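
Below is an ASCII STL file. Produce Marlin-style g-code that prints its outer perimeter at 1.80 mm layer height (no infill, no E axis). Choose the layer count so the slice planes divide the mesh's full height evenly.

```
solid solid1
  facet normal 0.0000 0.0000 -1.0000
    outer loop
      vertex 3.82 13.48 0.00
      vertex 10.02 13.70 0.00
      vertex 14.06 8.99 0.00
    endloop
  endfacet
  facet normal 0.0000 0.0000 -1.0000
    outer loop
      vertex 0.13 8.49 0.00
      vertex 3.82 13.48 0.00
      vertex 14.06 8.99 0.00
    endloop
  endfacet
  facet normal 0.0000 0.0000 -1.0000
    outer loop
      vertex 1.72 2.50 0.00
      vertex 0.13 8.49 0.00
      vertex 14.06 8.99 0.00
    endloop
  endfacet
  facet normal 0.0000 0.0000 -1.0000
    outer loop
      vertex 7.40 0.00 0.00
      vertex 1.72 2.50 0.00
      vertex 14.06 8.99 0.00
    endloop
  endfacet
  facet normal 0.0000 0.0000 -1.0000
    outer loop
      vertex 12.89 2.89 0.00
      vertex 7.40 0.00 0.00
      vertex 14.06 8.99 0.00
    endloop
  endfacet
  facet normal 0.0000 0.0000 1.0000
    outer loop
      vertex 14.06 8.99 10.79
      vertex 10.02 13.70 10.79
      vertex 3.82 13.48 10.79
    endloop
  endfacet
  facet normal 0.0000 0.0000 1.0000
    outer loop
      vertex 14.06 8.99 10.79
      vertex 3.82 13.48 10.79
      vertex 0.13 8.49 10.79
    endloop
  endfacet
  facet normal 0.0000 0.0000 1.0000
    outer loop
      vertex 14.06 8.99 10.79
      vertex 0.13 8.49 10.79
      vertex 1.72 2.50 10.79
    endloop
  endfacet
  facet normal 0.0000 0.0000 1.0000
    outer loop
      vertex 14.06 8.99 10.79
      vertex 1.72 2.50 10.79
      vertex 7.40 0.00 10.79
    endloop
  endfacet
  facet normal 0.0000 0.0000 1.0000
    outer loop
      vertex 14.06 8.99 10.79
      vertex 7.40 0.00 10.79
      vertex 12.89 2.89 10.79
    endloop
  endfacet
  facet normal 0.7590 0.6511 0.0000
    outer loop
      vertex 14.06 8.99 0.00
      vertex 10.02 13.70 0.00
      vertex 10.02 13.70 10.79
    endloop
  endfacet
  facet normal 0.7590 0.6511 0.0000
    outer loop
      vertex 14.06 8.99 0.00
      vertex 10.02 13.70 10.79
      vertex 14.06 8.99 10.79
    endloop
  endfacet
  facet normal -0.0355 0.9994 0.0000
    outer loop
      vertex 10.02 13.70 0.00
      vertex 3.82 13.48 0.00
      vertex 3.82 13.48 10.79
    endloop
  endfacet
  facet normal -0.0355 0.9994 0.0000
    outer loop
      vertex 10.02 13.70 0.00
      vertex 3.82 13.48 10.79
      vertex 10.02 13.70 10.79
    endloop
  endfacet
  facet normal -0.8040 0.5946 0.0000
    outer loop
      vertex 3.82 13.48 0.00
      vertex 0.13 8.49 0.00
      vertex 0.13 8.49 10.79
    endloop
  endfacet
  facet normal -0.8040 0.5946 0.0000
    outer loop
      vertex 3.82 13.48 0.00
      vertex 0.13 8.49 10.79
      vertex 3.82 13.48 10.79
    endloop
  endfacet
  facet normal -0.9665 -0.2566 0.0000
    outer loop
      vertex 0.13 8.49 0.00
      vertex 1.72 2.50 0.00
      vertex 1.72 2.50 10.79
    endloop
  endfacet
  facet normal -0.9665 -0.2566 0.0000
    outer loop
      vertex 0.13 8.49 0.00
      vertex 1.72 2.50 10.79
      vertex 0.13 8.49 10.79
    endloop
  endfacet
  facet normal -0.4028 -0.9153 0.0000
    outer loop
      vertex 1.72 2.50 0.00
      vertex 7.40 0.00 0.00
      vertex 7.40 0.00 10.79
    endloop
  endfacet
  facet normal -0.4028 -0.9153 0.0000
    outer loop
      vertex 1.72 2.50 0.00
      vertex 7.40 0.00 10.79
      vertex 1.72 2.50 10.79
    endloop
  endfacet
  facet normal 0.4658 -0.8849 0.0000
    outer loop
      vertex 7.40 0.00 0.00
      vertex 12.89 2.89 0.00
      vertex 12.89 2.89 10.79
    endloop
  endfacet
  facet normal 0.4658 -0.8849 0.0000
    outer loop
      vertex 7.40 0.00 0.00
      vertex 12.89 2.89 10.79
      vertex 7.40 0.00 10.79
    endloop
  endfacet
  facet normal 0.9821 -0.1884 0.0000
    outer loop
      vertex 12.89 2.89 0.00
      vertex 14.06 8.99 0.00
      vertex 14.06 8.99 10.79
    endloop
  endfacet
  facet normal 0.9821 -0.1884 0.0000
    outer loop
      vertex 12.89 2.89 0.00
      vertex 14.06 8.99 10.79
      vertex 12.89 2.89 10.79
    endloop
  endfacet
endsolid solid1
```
; perimeter-only toolpath
G21 ; units = mm
G90 ; absolute positioning
G28 ; home
; layer 1
G0 Z1.80
G0 X14.06 Y8.99
G1 X10.02 Y13.70
G1 X3.82 Y13.48
G1 X0.13 Y8.49
G1 X1.72 Y2.50
G1 X7.40 Y0.00
G1 X12.89 Y2.89
G1 X14.06 Y8.99
; layer 2
G0 Z3.60
G0 X14.06 Y8.99
G1 X10.02 Y13.70
G1 X3.82 Y13.48
G1 X0.13 Y8.49
G1 X1.72 Y2.50
G1 X7.40 Y0.00
G1 X12.89 Y2.89
G1 X14.06 Y8.99
; layer 3
G0 Z5.39
G0 X14.06 Y8.99
G1 X10.02 Y13.70
G1 X3.82 Y13.48
G1 X0.13 Y8.49
G1 X1.72 Y2.50
G1 X7.40 Y0.00
G1 X12.89 Y2.89
G1 X14.06 Y8.99
; layer 4
G0 Z7.19
G0 X14.06 Y8.99
G1 X10.02 Y13.70
G1 X3.82 Y13.48
G1 X0.13 Y8.49
G1 X1.72 Y2.50
G1 X7.40 Y0.00
G1 X12.89 Y2.89
G1 X14.06 Y8.99
; layer 5
G0 Z8.99
G0 X14.06 Y8.99
G1 X10.02 Y13.70
G1 X3.82 Y13.48
G1 X0.13 Y8.49
G1 X1.72 Y2.50
G1 X7.40 Y0.00
G1 X12.89 Y2.89
G1 X14.06 Y8.99
; layer 6
G0 Z10.79
G0 X14.06 Y8.99
G1 X10.02 Y13.70
G1 X3.82 Y13.48
G1 X0.13 Y8.49
G1 X1.72 Y2.50
G1 X7.40 Y0.00
G1 X12.89 Y2.89
G1 X14.06 Y8.99
M2 ; end

The solid is a regular 7-sided prism (a cylinder approximated with 7 flat sides), circumscribed radius ≈ 7.15 mm, height ≈ 10.8 mm. Slicing at Δz = 1.80 mm — 6 equal slices spanning the solid's height, so layer i sits at z = i·h/6 — gives 6 non-empty perimeters. Each is a 7-segment closed polygon; G0 lifts to the layer z and rapids to the start vertex, then G1 traces the edges.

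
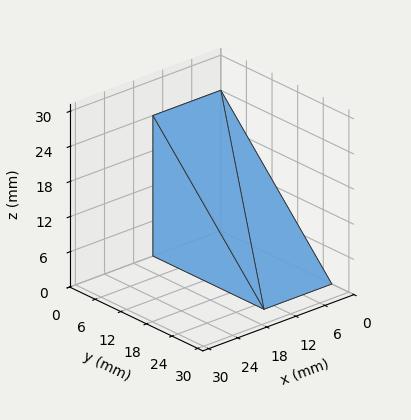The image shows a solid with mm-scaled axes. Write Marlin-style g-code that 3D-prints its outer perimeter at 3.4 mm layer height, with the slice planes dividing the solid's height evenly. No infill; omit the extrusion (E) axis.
Reading the render: the shape is a wedge (ramp): 14 × 26 mm base, rising to 24 mm along the y=0 edge and sloping linearly to z=0 at y=26 (dimensions read to the nearest mm from the axis ticks). For the g-code, the solid's height is divided into equal slices at the stated Δz and each level perimeter traced with G1 moves after a G0 lift.

; perimeter-only toolpath
G21 ; units = mm
G90 ; absolute positioning
G28 ; home
; layer 1
G0 Z3.4
G0 X0.0 Y0.0
G1 X14.0 Y0.0
G1 X14.0 Y22.3
G1 X0.0 Y22.3
G1 X0.0 Y0.0
; layer 2
G0 Z6.9
G0 X0.0 Y0.0
G1 X14.0 Y0.0
G1 X14.0 Y18.6
G1 X0.0 Y18.6
G1 X0.0 Y0.0
; layer 3
G0 Z10.3
G0 X0.0 Y0.0
G1 X14.0 Y0.0
G1 X14.0 Y14.9
G1 X0.0 Y14.9
G1 X0.0 Y0.0
; layer 4
G0 Z13.7
G0 X0.0 Y0.0
G1 X14.0 Y0.0
G1 X14.0 Y11.1
G1 X0.0 Y11.1
G1 X0.0 Y0.0
; layer 5
G0 Z17.1
G0 X0.0 Y0.0
G1 X14.0 Y0.0
G1 X14.0 Y7.4
G1 X0.0 Y7.4
G1 X0.0 Y0.0
; layer 6
G0 Z20.6
G0 X0.0 Y0.0
G1 X14.0 Y0.0
G1 X14.0 Y3.7
G1 X0.0 Y3.7
G1 X0.0 Y0.0
M2 ; end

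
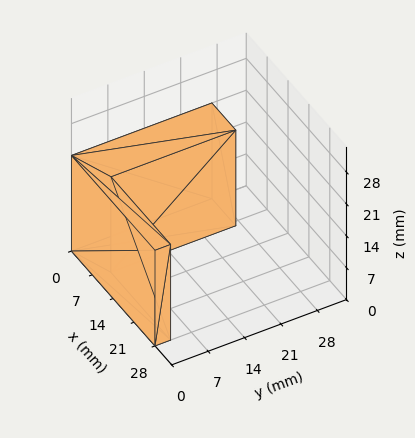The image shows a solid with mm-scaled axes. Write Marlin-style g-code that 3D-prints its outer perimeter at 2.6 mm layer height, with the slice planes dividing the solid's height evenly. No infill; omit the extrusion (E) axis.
Reading the render: the shape is an L-shaped prism: outer 28 × 27 mm, arm thicknesses ≈ 3 mm (horizontal) and 8 mm (vertical), extruded 21 mm in z (dimensions read to the nearest mm from the axis ticks). For the g-code, the solid's height is divided into equal slices at the stated Δz and each level perimeter traced with G1 moves after a G0 lift.

; perimeter-only toolpath
G21 ; units = mm
G90 ; absolute positioning
G28 ; home
; layer 1
G0 Z2.6
G0 X0.0 Y0.0
G1 X28.0 Y0.0
G1 X28.0 Y3.0
G1 X8.0 Y3.0
G1 X8.0 Y27.0
G1 X0.0 Y27.0
G1 X0.0 Y0.0
; layer 2
G0 Z5.2
G0 X0.0 Y0.0
G1 X28.0 Y0.0
G1 X28.0 Y3.0
G1 X8.0 Y3.0
G1 X8.0 Y27.0
G1 X0.0 Y27.0
G1 X0.0 Y0.0
; layer 3
G0 Z7.9
G0 X0.0 Y0.0
G1 X28.0 Y0.0
G1 X28.0 Y3.0
G1 X8.0 Y3.0
G1 X8.0 Y27.0
G1 X0.0 Y27.0
G1 X0.0 Y0.0
; layer 4
G0 Z10.5
G0 X0.0 Y0.0
G1 X28.0 Y0.0
G1 X28.0 Y3.0
G1 X8.0 Y3.0
G1 X8.0 Y27.0
G1 X0.0 Y27.0
G1 X0.0 Y0.0
; layer 5
G0 Z13.1
G0 X0.0 Y0.0
G1 X28.0 Y0.0
G1 X28.0 Y3.0
G1 X8.0 Y3.0
G1 X8.0 Y27.0
G1 X0.0 Y27.0
G1 X0.0 Y0.0
; layer 6
G0 Z15.8
G0 X0.0 Y0.0
G1 X28.0 Y0.0
G1 X28.0 Y3.0
G1 X8.0 Y3.0
G1 X8.0 Y27.0
G1 X0.0 Y27.0
G1 X0.0 Y0.0
; layer 7
G0 Z18.4
G0 X0.0 Y0.0
G1 X28.0 Y0.0
G1 X28.0 Y3.0
G1 X8.0 Y3.0
G1 X8.0 Y27.0
G1 X0.0 Y27.0
G1 X0.0 Y0.0
; layer 8
G0 Z21.0
G0 X0.0 Y0.0
G1 X28.0 Y0.0
G1 X28.0 Y3.0
G1 X8.0 Y3.0
G1 X8.0 Y27.0
G1 X0.0 Y27.0
G1 X0.0 Y0.0
M2 ; end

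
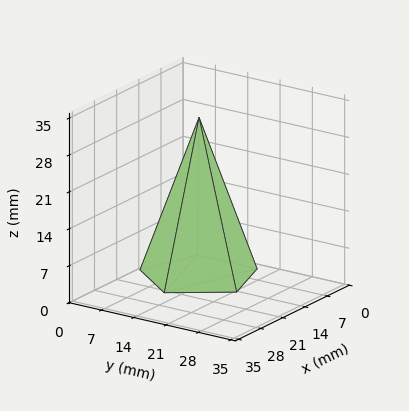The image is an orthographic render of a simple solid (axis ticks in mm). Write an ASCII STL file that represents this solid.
Reading the render: the shape is a regular 5-sided pyramid, base circumscribed radius ≈ 11 mm, apex at z ≈ 30 mm (dimensions read to the nearest mm from the axis ticks). For the STL, each face is triangulated and given an outward normal.

solid part
  facet normal 0.0000 0.0000 -1.0000
    outer loop
      vertex 2.101 17.466 0.000
      vertex 14.399 21.462 0.000
      vertex 22.000 11.000 0.000
    endloop
  endfacet
  facet normal 0.0000 0.0000 -1.0000
    outer loop
      vertex 2.101 4.534 0.000
      vertex 2.101 17.466 0.000
      vertex 22.000 11.000 0.000
    endloop
  endfacet
  facet normal 0.0000 0.0000 -1.0000
    outer loop
      vertex 14.399 0.538 0.000
      vertex 2.101 4.534 0.000
      vertex 22.000 11.000 0.000
    endloop
  endfacet
  facet normal 0.7756 0.5635 0.2844
    outer loop
      vertex 22.000 11.000 0.000
      vertex 14.399 21.462 0.000
      vertex 11.000 11.000 30.000
    endloop
  endfacet
  facet normal -0.2963 0.9118 0.2844
    outer loop
      vertex 14.399 21.462 0.000
      vertex 2.101 17.466 0.000
      vertex 11.000 11.000 30.000
    endloop
  endfacet
  facet normal -0.9587 0.0000 0.2844
    outer loop
      vertex 2.101 17.466 0.000
      vertex 2.101 4.534 0.000
      vertex 11.000 11.000 30.000
    endloop
  endfacet
  facet normal -0.2963 -0.9118 0.2844
    outer loop
      vertex 2.101 4.534 0.000
      vertex 14.399 0.538 0.000
      vertex 11.000 11.000 30.000
    endloop
  endfacet
  facet normal 0.7756 -0.5635 0.2844
    outer loop
      vertex 14.399 0.538 0.000
      vertex 22.000 11.000 0.000
      vertex 11.000 11.000 30.000
    endloop
  endfacet
endsolid part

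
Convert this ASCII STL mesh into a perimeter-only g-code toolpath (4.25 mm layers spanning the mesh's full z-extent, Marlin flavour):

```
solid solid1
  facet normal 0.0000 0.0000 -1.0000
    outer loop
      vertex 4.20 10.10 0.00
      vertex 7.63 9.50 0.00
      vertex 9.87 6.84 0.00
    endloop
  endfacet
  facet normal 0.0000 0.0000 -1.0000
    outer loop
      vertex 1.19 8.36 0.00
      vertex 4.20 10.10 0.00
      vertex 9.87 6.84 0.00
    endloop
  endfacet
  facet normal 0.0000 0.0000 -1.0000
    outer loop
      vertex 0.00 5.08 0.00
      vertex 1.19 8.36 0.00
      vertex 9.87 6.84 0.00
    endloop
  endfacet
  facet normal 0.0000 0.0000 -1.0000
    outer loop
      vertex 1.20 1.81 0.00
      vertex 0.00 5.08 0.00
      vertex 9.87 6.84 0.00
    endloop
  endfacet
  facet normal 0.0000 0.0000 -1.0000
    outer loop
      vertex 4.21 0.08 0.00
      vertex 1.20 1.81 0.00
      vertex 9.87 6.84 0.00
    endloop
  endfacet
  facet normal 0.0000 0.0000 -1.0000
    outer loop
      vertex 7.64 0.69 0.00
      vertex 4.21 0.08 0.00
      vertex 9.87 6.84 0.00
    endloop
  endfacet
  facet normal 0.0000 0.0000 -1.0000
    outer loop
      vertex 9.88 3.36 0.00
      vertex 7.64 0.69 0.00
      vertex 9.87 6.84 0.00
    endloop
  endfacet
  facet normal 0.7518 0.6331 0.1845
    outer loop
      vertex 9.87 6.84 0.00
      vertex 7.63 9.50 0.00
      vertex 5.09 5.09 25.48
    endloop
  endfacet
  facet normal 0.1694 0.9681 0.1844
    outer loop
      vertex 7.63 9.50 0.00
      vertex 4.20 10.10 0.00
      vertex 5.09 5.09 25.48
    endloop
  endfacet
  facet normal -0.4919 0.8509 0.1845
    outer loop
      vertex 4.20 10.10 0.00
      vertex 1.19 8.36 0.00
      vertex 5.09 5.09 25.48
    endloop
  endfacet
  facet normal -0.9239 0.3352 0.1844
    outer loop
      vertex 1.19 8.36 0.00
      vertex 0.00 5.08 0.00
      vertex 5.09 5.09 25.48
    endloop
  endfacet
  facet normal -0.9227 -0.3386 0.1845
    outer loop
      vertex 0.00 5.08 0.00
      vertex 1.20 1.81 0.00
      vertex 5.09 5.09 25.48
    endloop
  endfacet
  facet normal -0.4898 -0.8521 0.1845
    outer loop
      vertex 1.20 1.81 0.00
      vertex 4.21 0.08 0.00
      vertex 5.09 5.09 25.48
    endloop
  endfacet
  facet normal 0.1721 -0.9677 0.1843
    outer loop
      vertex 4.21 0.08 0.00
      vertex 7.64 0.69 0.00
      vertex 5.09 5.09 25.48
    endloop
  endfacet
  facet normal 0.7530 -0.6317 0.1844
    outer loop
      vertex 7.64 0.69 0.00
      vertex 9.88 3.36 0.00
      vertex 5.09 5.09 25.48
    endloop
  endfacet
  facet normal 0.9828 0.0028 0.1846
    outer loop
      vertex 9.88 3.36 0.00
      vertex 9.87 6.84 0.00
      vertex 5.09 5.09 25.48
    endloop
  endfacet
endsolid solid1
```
; perimeter-only toolpath
G21 ; units = mm
G90 ; absolute positioning
G28 ; home
; layer 1
G0 Z4.25
G0 X9.07 Y6.55
G1 X7.21 Y8.77
G1 X4.35 Y9.27
G1 X1.84 Y7.81
G1 X0.85 Y5.08
G1 X1.85 Y2.36
G1 X4.36 Y0.92
G1 X7.21 Y1.42
G1 X9.08 Y3.65
G1 X9.07 Y6.55
; layer 2
G0 Z8.49
G0 X8.28 Y6.26
G1 X6.78 Y8.03
G1 X4.50 Y8.43
G1 X2.49 Y7.27
G1 X1.70 Y5.08
G1 X2.50 Y2.90
G1 X4.50 Y1.75
G1 X6.79 Y2.16
G1 X8.28 Y3.94
G1 X8.28 Y6.26
; layer 3
G0 Z12.74
G0 X7.48 Y5.96
G1 X6.36 Y7.29
G1 X4.64 Y7.59
G1 X3.14 Y6.72
G1 X2.55 Y5.08
G1 X3.15 Y3.45
G1 X4.65 Y2.59
G1 X6.36 Y2.89
G1 X7.48 Y4.22
G1 X7.48 Y5.96
; layer 4
G0 Z16.99
G0 X6.68 Y5.67
G1 X5.94 Y6.56
G1 X4.79 Y6.76
G1 X3.79 Y6.18
G1 X3.39 Y5.09
G1 X3.79 Y4.00
G1 X4.80 Y3.42
G1 X5.94 Y3.62
G1 X6.69 Y4.51
G1 X6.68 Y5.67
; layer 5
G0 Z21.23
G0 X5.89 Y5.38
G1 X5.51 Y5.83
G1 X4.94 Y5.92
G1 X4.44 Y5.63
G1 X4.24 Y5.09
G1 X4.44 Y4.54
G1 X4.94 Y4.26
G1 X5.52 Y4.36
G1 X5.89 Y4.80
G1 X5.89 Y5.38
M2 ; end

The solid is a regular 9-sided pyramid, base circumscribed radius ≈ 5.09 mm, apex at z ≈ 25.5 mm. Slicing at Δz = 4.25 mm — 6 equal slices spanning the solid's height, so layer i sits at z = i·h/6 — gives 5 non-empty perimeters. Each is a 9-segment closed polygon; G0 lifts to the layer z and rapids to the start vertex, then G1 traces the edges. The cross-section shrinks linearly with z (the slice at the apex is degenerate and omitted).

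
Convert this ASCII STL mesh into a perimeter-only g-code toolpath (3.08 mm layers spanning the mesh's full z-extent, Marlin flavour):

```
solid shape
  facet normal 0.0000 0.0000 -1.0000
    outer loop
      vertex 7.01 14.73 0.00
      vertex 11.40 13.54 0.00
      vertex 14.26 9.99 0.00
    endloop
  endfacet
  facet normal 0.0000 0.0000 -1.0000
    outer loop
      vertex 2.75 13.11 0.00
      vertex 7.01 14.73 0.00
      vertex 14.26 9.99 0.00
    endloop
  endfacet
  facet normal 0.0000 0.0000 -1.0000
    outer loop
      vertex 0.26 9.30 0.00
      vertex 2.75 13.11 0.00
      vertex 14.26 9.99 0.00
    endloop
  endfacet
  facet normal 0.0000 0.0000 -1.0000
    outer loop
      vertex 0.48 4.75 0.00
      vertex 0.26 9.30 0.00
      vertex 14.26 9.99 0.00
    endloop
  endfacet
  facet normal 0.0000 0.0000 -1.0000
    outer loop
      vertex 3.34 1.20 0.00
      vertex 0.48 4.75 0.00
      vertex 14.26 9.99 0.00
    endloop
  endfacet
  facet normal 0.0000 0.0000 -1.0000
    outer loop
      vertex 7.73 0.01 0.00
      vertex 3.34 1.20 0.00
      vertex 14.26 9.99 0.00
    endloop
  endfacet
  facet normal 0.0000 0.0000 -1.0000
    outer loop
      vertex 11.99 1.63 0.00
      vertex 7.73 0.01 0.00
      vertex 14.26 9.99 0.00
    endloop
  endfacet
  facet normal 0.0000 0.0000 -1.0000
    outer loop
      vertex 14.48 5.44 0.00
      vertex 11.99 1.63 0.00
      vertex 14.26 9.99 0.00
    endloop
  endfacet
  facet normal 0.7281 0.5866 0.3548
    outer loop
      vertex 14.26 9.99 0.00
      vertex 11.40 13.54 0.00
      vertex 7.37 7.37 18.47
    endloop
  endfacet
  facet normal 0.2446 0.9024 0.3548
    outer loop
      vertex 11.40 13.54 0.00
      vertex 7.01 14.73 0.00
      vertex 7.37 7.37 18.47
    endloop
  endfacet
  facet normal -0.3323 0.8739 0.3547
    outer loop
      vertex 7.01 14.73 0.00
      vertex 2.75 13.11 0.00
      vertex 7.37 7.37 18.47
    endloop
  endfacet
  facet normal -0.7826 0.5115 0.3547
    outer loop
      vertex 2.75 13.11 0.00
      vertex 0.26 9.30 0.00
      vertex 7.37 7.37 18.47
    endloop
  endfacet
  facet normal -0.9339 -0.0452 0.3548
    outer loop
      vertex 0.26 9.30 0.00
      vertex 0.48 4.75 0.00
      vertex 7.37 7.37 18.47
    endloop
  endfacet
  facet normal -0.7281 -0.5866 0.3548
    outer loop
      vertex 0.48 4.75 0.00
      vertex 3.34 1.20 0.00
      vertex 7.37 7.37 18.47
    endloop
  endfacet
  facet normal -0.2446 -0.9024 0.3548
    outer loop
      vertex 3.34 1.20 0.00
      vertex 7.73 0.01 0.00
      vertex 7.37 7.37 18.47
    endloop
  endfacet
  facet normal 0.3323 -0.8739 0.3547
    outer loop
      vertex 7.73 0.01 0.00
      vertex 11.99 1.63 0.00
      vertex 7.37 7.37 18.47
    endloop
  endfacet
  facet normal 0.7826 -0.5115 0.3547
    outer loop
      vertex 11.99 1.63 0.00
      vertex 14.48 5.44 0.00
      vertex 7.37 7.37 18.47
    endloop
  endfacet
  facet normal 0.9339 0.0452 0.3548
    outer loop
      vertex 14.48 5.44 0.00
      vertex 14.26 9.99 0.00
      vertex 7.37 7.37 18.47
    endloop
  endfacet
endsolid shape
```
; perimeter-only toolpath
G21 ; units = mm
G90 ; absolute positioning
G28 ; home
; layer 1
G0 Z3.08
G0 X13.11 Y9.55
G1 X10.73 Y12.51
G1 X7.07 Y13.50
G1 X3.52 Y12.15
G1 X1.44 Y8.98
G1 X1.63 Y5.19
G1 X4.01 Y2.23
G1 X7.67 Y1.24
G1 X11.22 Y2.59
G1 X13.30 Y5.76
G1 X13.11 Y9.55
; layer 2
G0 Z6.16
G0 X11.96 Y9.12
G1 X10.06 Y11.48
G1 X7.13 Y12.28
G1 X4.29 Y11.20
G1 X2.63 Y8.66
G1 X2.78 Y5.62
G1 X4.68 Y3.26
G1 X7.61 Y2.46
G1 X10.45 Y3.54
G1 X12.11 Y6.08
G1 X11.96 Y9.12
; layer 3
G0 Z9.23
G0 X10.81 Y8.68
G1 X9.38 Y10.46
G1 X7.19 Y11.05
G1 X5.06 Y10.24
G1 X3.81 Y8.34
G1 X3.92 Y6.06
G1 X5.36 Y4.29
G1 X7.55 Y3.69
G1 X9.68 Y4.50
G1 X10.93 Y6.41
G1 X10.81 Y8.68
; layer 4
G0 Z12.31
G0 X9.67 Y8.24
G1 X8.71 Y9.43
G1 X7.25 Y9.82
G1 X5.83 Y9.28
G1 X5.00 Y8.01
G1 X5.07 Y6.50
G1 X6.03 Y5.31
G1 X7.49 Y4.92
G1 X8.91 Y5.46
G1 X9.74 Y6.73
G1 X9.67 Y8.24
; layer 5
G0 Z15.39
G0 X8.52 Y7.81
G1 X8.04 Y8.40
G1 X7.31 Y8.60
G1 X6.60 Y8.33
G1 X6.18 Y7.69
G1 X6.22 Y6.93
G1 X6.70 Y6.34
G1 X7.43 Y6.14
G1 X8.14 Y6.41
G1 X8.55 Y7.05
G1 X8.52 Y7.81
M2 ; end

The solid is a regular 10-sided pyramid, base circumscribed radius ≈ 7.37 mm, apex at z ≈ 18.5 mm. Slicing at Δz = 3.08 mm — 6 equal slices spanning the solid's height, so layer i sits at z = i·h/6 — gives 5 non-empty perimeters. Each is a 10-segment closed polygon; G0 lifts to the layer z and rapids to the start vertex, then G1 traces the edges. The cross-section shrinks linearly with z (the slice at the apex is degenerate and omitted).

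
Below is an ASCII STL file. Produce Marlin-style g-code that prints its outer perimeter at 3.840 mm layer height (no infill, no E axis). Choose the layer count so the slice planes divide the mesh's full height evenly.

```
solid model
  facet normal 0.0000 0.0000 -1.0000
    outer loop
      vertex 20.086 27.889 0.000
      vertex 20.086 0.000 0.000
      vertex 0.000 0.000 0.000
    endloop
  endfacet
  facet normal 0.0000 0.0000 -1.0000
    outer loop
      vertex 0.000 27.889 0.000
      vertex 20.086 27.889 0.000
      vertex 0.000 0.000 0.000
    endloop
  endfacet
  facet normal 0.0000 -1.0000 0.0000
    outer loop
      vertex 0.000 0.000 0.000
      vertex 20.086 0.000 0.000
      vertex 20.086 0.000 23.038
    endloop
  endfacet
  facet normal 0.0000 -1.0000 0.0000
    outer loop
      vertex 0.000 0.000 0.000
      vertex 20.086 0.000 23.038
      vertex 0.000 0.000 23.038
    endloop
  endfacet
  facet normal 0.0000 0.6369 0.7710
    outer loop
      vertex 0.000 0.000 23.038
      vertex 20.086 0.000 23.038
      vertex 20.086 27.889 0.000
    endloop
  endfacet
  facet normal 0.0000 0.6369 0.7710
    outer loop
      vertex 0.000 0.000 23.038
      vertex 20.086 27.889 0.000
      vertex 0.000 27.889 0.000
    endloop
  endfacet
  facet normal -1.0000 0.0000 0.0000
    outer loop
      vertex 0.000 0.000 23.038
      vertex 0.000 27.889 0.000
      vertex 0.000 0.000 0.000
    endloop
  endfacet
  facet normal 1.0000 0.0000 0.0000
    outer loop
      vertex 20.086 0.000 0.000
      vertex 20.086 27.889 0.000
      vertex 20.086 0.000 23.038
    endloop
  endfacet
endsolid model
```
; perimeter-only toolpath
G21 ; units = mm
G90 ; absolute positioning
G28 ; home
; layer 1
G0 Z3.840
G0 X0.000 Y0.000
G1 X20.086 Y0.000
G1 X20.086 Y23.241
G1 X0.000 Y23.241
G1 X0.000 Y0.000
; layer 2
G0 Z7.679
G0 X0.000 Y0.000
G1 X20.086 Y0.000
G1 X20.086 Y18.593
G1 X0.000 Y18.593
G1 X0.000 Y0.000
; layer 3
G0 Z11.519
G0 X0.000 Y0.000
G1 X20.086 Y0.000
G1 X20.086 Y13.944
G1 X0.000 Y13.944
G1 X0.000 Y0.000
; layer 4
G0 Z15.359
G0 X0.000 Y0.000
G1 X20.086 Y0.000
G1 X20.086 Y9.296
G1 X0.000 Y9.296
G1 X0.000 Y0.000
; layer 5
G0 Z19.198
G0 X0.000 Y0.000
G1 X20.086 Y0.000
G1 X20.086 Y4.648
G1 X0.000 Y4.648
G1 X0.000 Y0.000
M2 ; end

The solid is a wedge (ramp): 20.1 × 27.9 mm base, rising to 23 mm along the y=0 edge and sloping linearly to z=0 at y=27.9. Slicing at Δz = 3.840 mm — 6 equal slices spanning the solid's height, so layer i sits at z = i·h/6 — gives 5 non-empty perimeters. Each is a 4-segment closed polygon; G0 lifts to the layer z and rapids to the start vertex, then G1 traces the edges. The cross-section shrinks linearly with z (the slice at the apex is degenerate and omitted).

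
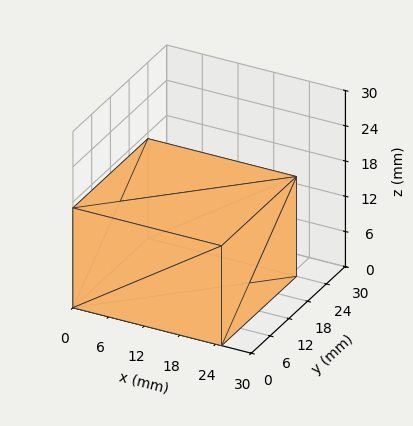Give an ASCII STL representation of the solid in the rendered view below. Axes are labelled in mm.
Reading the render: the shape is a rectangular box, roughly 25 × 24 mm footprint and 17 mm tall (dimensions read to the nearest mm from the axis ticks). For the STL, each face is triangulated and given an outward normal.

solid part
  facet normal 0.0000 0.0000 -1.0000
    outer loop
      vertex 25.000 24.000 0.000
      vertex 25.000 0.000 0.000
      vertex 0.000 0.000 0.000
    endloop
  endfacet
  facet normal 0.0000 0.0000 -1.0000
    outer loop
      vertex 0.000 24.000 0.000
      vertex 25.000 24.000 0.000
      vertex 0.000 0.000 0.000
    endloop
  endfacet
  facet normal 0.0000 0.0000 1.0000
    outer loop
      vertex 0.000 0.000 17.000
      vertex 25.000 0.000 17.000
      vertex 25.000 24.000 17.000
    endloop
  endfacet
  facet normal 0.0000 0.0000 1.0000
    outer loop
      vertex 0.000 0.000 17.000
      vertex 25.000 24.000 17.000
      vertex 0.000 24.000 17.000
    endloop
  endfacet
  facet normal 0.0000 -1.0000 0.0000
    outer loop
      vertex 0.000 0.000 0.000
      vertex 25.000 0.000 0.000
      vertex 25.000 0.000 17.000
    endloop
  endfacet
  facet normal 0.0000 -1.0000 0.0000
    outer loop
      vertex 0.000 0.000 0.000
      vertex 25.000 0.000 17.000
      vertex 0.000 0.000 17.000
    endloop
  endfacet
  facet normal 0.0000 1.0000 0.0000
    outer loop
      vertex 25.000 24.000 17.000
      vertex 25.000 24.000 0.000
      vertex 0.000 24.000 0.000
    endloop
  endfacet
  facet normal 0.0000 1.0000 0.0000
    outer loop
      vertex 0.000 24.000 17.000
      vertex 25.000 24.000 17.000
      vertex 0.000 24.000 0.000
    endloop
  endfacet
  facet normal -1.0000 0.0000 0.0000
    outer loop
      vertex 0.000 24.000 17.000
      vertex 0.000 24.000 0.000
      vertex 0.000 0.000 0.000
    endloop
  endfacet
  facet normal -1.0000 0.0000 0.0000
    outer loop
      vertex 0.000 0.000 17.000
      vertex 0.000 24.000 17.000
      vertex 0.000 0.000 0.000
    endloop
  endfacet
  facet normal 1.0000 0.0000 0.0000
    outer loop
      vertex 25.000 0.000 0.000
      vertex 25.000 24.000 0.000
      vertex 25.000 24.000 17.000
    endloop
  endfacet
  facet normal 1.0000 0.0000 0.0000
    outer loop
      vertex 25.000 0.000 0.000
      vertex 25.000 24.000 17.000
      vertex 25.000 0.000 17.000
    endloop
  endfacet
endsolid part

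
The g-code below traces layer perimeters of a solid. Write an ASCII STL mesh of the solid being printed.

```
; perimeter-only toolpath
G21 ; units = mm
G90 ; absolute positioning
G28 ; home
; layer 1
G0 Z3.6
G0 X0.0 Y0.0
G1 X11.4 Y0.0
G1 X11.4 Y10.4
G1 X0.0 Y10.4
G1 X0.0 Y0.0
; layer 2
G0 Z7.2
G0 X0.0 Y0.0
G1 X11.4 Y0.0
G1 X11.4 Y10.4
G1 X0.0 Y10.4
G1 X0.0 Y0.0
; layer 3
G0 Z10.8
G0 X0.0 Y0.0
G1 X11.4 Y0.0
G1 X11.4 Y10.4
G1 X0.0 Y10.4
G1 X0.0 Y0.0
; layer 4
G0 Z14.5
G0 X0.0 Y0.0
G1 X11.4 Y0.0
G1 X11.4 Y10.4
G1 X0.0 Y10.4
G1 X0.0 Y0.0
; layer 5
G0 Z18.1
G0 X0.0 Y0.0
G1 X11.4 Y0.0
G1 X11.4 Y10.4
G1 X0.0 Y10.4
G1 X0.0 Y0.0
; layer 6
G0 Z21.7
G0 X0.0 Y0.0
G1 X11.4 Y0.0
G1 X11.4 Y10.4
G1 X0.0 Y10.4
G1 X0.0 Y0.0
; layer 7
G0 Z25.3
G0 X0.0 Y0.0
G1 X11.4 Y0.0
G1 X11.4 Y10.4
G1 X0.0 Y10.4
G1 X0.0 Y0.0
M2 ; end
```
solid part
  facet normal 0.0000 0.0000 -1.0000
    outer loop
      vertex 11.4 10.4 0.0
      vertex 11.4 0.0 0.0
      vertex 0.0 0.0 0.0
    endloop
  endfacet
  facet normal 0.0000 0.0000 -1.0000
    outer loop
      vertex 0.0 10.4 0.0
      vertex 11.4 10.4 0.0
      vertex 0.0 0.0 0.0
    endloop
  endfacet
  facet normal 0.0000 0.0000 1.0000
    outer loop
      vertex 0.0 0.0 25.3
      vertex 11.4 0.0 25.3
      vertex 11.4 10.4 25.3
    endloop
  endfacet
  facet normal 0.0000 0.0000 1.0000
    outer loop
      vertex 0.0 0.0 25.3
      vertex 11.4 10.4 25.3
      vertex 0.0 10.4 25.3
    endloop
  endfacet
  facet normal 0.0000 -1.0000 0.0000
    outer loop
      vertex 0.0 0.0 0.0
      vertex 11.4 0.0 0.0
      vertex 11.4 0.0 25.3
    endloop
  endfacet
  facet normal 0.0000 -1.0000 0.0000
    outer loop
      vertex 0.0 0.0 0.0
      vertex 11.4 0.0 25.3
      vertex 0.0 0.0 25.3
    endloop
  endfacet
  facet normal 0.0000 1.0000 0.0000
    outer loop
      vertex 11.4 10.4 25.3
      vertex 11.4 10.4 0.0
      vertex 0.0 10.4 0.0
    endloop
  endfacet
  facet normal 0.0000 1.0000 0.0000
    outer loop
      vertex 0.0 10.4 25.3
      vertex 11.4 10.4 25.3
      vertex 0.0 10.4 0.0
    endloop
  endfacet
  facet normal -1.0000 0.0000 0.0000
    outer loop
      vertex 0.0 10.4 25.3
      vertex 0.0 10.4 0.0
      vertex 0.0 0.0 0.0
    endloop
  endfacet
  facet normal -1.0000 0.0000 0.0000
    outer loop
      vertex 0.0 0.0 25.3
      vertex 0.0 10.4 25.3
      vertex 0.0 0.0 0.0
    endloop
  endfacet
  facet normal 1.0000 0.0000 0.0000
    outer loop
      vertex 11.4 0.0 0.0
      vertex 11.4 10.4 0.0
      vertex 11.4 10.4 25.3
    endloop
  endfacet
  facet normal 1.0000 0.0000 0.0000
    outer loop
      vertex 11.4 0.0 0.0
      vertex 11.4 10.4 25.3
      vertex 11.4 0.0 25.3
    endloop
  endfacet
endsolid part

The G0 Z moves step by Δz≈3.6 mm. Every layer's G1 loop is the same polygon, so the solid is a straight extrusion of it from z=0 to z≈25.3. Closing with flat bottom and top caps and triangulating gives 12 facets — a rectangular box, roughly 11.4 × 10.4 mm footprint and 25.3 mm tall.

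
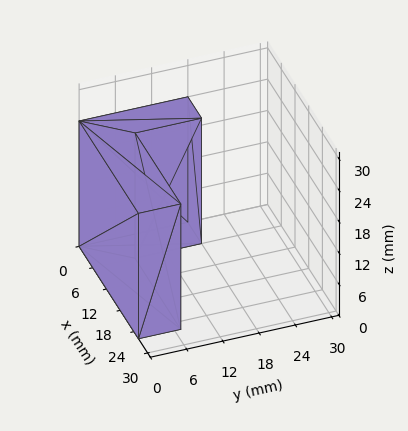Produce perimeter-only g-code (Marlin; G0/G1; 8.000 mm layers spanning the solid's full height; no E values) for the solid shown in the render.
Reading the render: the shape is an L-shaped prism: outer 26 × 18 mm, arm thicknesses ≈ 7 mm (horizontal) and 6 mm (vertical), extruded 24 mm in z (dimensions read to the nearest mm from the axis ticks). For the g-code, the solid's height is divided into equal slices at the stated Δz and each level perimeter traced with G1 moves after a G0 lift.

; perimeter-only toolpath
G21 ; units = mm
G90 ; absolute positioning
G28 ; home
; layer 1
G0 Z8.000
G0 X0.000 Y0.000
G1 X26.000 Y0.000
G1 X26.000 Y7.000
G1 X6.000 Y7.000
G1 X6.000 Y18.000
G1 X0.000 Y18.000
G1 X0.000 Y0.000
; layer 2
G0 Z16.000
G0 X0.000 Y0.000
G1 X26.000 Y0.000
G1 X26.000 Y7.000
G1 X6.000 Y7.000
G1 X6.000 Y18.000
G1 X0.000 Y18.000
G1 X0.000 Y0.000
; layer 3
G0 Z24.000
G0 X0.000 Y0.000
G1 X26.000 Y0.000
G1 X26.000 Y7.000
G1 X6.000 Y7.000
G1 X6.000 Y18.000
G1 X0.000 Y18.000
G1 X0.000 Y0.000
M2 ; end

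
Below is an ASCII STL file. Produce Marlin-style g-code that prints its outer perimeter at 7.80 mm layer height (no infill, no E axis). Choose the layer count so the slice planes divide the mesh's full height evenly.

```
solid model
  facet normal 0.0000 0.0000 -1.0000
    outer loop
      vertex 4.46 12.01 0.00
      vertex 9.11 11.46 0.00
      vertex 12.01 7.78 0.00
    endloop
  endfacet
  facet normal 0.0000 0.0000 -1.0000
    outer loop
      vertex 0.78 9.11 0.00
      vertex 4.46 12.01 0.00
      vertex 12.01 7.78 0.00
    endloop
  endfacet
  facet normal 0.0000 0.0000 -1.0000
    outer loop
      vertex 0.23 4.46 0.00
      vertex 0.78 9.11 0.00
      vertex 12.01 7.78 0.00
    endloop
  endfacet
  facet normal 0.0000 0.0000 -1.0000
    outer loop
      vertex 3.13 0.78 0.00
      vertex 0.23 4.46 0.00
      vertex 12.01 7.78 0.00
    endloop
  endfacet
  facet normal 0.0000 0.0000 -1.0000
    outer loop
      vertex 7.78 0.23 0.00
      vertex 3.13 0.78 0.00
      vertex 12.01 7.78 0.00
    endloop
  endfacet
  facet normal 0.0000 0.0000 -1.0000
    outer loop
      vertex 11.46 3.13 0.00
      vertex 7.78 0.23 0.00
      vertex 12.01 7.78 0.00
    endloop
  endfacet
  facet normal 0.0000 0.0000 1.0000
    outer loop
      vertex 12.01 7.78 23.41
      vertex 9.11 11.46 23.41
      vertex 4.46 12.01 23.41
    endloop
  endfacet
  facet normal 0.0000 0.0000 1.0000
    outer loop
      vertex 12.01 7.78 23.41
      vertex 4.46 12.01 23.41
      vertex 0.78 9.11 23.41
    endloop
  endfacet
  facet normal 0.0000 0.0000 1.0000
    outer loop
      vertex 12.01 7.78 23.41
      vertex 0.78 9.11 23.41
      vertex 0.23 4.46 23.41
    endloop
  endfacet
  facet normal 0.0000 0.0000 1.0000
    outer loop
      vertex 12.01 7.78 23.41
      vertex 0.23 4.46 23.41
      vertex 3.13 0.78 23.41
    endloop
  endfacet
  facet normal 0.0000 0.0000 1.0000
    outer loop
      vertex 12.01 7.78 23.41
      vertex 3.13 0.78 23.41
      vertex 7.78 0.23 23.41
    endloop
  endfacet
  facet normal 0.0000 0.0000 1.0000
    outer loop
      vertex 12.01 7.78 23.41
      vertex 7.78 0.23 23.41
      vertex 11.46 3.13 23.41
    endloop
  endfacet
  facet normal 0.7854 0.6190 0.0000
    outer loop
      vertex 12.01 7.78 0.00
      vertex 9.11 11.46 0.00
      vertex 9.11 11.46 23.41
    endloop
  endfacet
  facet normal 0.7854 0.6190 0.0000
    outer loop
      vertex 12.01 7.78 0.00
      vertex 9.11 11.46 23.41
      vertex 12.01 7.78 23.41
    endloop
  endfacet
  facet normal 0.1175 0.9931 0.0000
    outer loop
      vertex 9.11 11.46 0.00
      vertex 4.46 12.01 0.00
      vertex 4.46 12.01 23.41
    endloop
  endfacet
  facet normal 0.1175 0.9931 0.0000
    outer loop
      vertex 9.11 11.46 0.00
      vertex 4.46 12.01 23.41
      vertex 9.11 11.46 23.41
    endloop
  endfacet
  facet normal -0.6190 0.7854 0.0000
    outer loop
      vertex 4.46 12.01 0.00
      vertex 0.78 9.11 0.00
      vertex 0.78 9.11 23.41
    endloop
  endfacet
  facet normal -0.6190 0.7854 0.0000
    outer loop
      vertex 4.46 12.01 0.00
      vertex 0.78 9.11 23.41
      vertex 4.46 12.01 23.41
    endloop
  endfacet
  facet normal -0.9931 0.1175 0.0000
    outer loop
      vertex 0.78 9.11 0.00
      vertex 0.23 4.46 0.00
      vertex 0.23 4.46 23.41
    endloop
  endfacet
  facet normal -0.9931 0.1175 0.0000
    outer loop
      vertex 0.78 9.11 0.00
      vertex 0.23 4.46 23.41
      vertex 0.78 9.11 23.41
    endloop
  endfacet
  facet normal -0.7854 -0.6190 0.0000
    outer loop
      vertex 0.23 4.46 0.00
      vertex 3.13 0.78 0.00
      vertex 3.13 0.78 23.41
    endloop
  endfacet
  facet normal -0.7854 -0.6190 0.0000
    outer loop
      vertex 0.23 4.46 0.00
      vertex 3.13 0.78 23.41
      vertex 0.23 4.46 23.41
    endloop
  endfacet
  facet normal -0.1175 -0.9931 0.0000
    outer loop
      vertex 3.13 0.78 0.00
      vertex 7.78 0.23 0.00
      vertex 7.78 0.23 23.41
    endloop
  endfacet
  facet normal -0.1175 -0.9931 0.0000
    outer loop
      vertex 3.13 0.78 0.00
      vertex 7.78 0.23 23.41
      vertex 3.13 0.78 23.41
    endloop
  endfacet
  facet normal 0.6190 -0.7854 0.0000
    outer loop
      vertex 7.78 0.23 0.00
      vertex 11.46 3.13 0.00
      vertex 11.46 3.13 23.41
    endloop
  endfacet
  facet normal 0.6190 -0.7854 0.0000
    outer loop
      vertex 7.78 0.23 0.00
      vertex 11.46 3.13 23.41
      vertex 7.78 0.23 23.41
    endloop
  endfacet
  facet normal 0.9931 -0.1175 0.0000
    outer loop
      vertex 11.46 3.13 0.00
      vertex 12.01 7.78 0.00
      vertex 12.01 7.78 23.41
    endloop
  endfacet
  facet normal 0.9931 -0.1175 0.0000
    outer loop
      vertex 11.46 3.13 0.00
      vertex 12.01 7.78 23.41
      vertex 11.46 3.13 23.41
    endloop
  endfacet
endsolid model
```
; perimeter-only toolpath
G21 ; units = mm
G90 ; absolute positioning
G28 ; home
; layer 1
G0 Z7.80
G0 X12.01 Y7.78
G1 X9.11 Y11.46
G1 X4.46 Y12.01
G1 X0.78 Y9.11
G1 X0.23 Y4.46
G1 X3.13 Y0.78
G1 X7.78 Y0.23
G1 X11.46 Y3.13
G1 X12.01 Y7.78
; layer 2
G0 Z15.61
G0 X12.01 Y7.78
G1 X9.11 Y11.46
G1 X4.46 Y12.01
G1 X0.78 Y9.11
G1 X0.23 Y4.46
G1 X3.13 Y0.78
G1 X7.78 Y0.23
G1 X11.46 Y3.13
G1 X12.01 Y7.78
; layer 3
G0 Z23.41
G0 X12.01 Y7.78
G1 X9.11 Y11.46
G1 X4.46 Y12.01
G1 X0.78 Y9.11
G1 X0.23 Y4.46
G1 X3.13 Y0.78
G1 X7.78 Y0.23
G1 X11.46 Y3.13
G1 X12.01 Y7.78
M2 ; end

The solid is a regular 8-sided prism (a cylinder approximated with 8 flat sides), circumscribed radius ≈ 6.12 mm, height ≈ 23.4 mm. Slicing at Δz = 7.80 mm — 3 equal slices spanning the solid's height, so layer i sits at z = i·h/3 — gives 3 non-empty perimeters. Each is a 8-segment closed polygon; G0 lifts to the layer z and rapids to the start vertex, then G1 traces the edges.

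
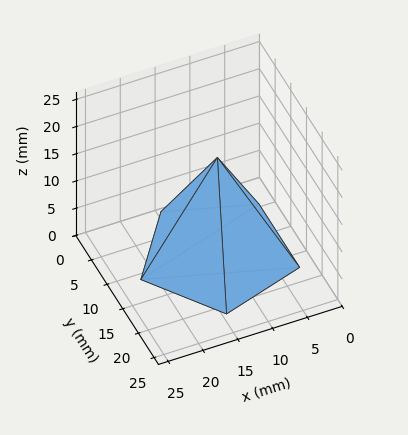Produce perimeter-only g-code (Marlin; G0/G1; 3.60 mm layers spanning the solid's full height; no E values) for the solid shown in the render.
Reading the render: the shape is a regular 5-sided pyramid, base circumscribed radius ≈ 11 mm, apex at z ≈ 18 mm (dimensions read to the nearest mm from the axis ticks). For the g-code, the solid's height is divided into equal slices at the stated Δz and each level perimeter traced with G1 moves after a G0 lift.

; perimeter-only toolpath
G21 ; units = mm
G90 ; absolute positioning
G28 ; home
; layer 1
G0 Z3.60
G0 X19.80 Y11.00
G1 X13.72 Y19.37
G1 X3.88 Y16.18
G1 X3.88 Y5.82
G1 X13.72 Y2.63
G1 X19.80 Y11.00
; layer 2
G0 Z7.20
G0 X17.60 Y11.00
G1 X13.04 Y17.28
G1 X5.66 Y14.88
G1 X5.66 Y7.12
G1 X13.04 Y4.72
G1 X17.60 Y11.00
; layer 3
G0 Z10.80
G0 X15.40 Y11.00
G1 X12.36 Y15.18
G1 X7.44 Y13.59
G1 X7.44 Y8.41
G1 X12.36 Y6.82
G1 X15.40 Y11.00
; layer 4
G0 Z14.40
G0 X13.20 Y11.00
G1 X11.68 Y13.09
G1 X9.22 Y12.29
G1 X9.22 Y9.71
G1 X11.68 Y8.91
G1 X13.20 Y11.00
M2 ; end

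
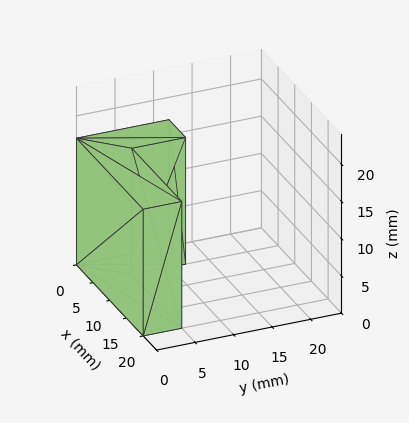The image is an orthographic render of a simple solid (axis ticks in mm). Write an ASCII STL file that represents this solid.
Reading the render: the shape is an L-shaped prism: outer 20 × 12 mm, arm thicknesses ≈ 5 mm (horizontal) and 5 mm (vertical), extruded 17 mm in z (dimensions read to the nearest mm from the axis ticks). For the STL, each face is triangulated and given an outward normal.

solid part
  facet normal 0.0000 0.0000 -1.0000
    outer loop
      vertex 20.0 5.0 0.0
      vertex 20.0 0.0 0.0
      vertex 0.0 0.0 0.0
    endloop
  endfacet
  facet normal 0.0000 0.0000 -1.0000
    outer loop
      vertex 5.0 5.0 0.0
      vertex 20.0 5.0 0.0
      vertex 0.0 0.0 0.0
    endloop
  endfacet
  facet normal 0.0000 0.0000 -1.0000
    outer loop
      vertex 5.0 12.0 0.0
      vertex 5.0 5.0 0.0
      vertex 0.0 0.0 0.0
    endloop
  endfacet
  facet normal 0.0000 0.0000 -1.0000
    outer loop
      vertex 0.0 12.0 0.0
      vertex 5.0 12.0 0.0
      vertex 0.0 0.0 0.0
    endloop
  endfacet
  facet normal 0.0000 0.0000 1.0000
    outer loop
      vertex 0.0 0.0 17.0
      vertex 20.0 0.0 17.0
      vertex 20.0 5.0 17.0
    endloop
  endfacet
  facet normal 0.0000 0.0000 1.0000
    outer loop
      vertex 0.0 0.0 17.0
      vertex 20.0 5.0 17.0
      vertex 5.0 5.0 17.0
    endloop
  endfacet
  facet normal 0.0000 0.0000 1.0000
    outer loop
      vertex 0.0 0.0 17.0
      vertex 5.0 5.0 17.0
      vertex 5.0 12.0 17.0
    endloop
  endfacet
  facet normal 0.0000 0.0000 1.0000
    outer loop
      vertex 0.0 0.0 17.0
      vertex 5.0 12.0 17.0
      vertex 0.0 12.0 17.0
    endloop
  endfacet
  facet normal 0.0000 -1.0000 0.0000
    outer loop
      vertex 0.0 0.0 0.0
      vertex 20.0 0.0 0.0
      vertex 20.0 0.0 17.0
    endloop
  endfacet
  facet normal 0.0000 -1.0000 0.0000
    outer loop
      vertex 0.0 0.0 0.0
      vertex 20.0 0.0 17.0
      vertex 0.0 0.0 17.0
    endloop
  endfacet
  facet normal 1.0000 0.0000 0.0000
    outer loop
      vertex 20.0 0.0 0.0
      vertex 20.0 5.0 0.0
      vertex 20.0 5.0 17.0
    endloop
  endfacet
  facet normal 1.0000 0.0000 0.0000
    outer loop
      vertex 20.0 0.0 0.0
      vertex 20.0 5.0 17.0
      vertex 20.0 0.0 17.0
    endloop
  endfacet
  facet normal 0.0000 1.0000 0.0000
    outer loop
      vertex 20.0 5.0 0.0
      vertex 5.0 5.0 0.0
      vertex 5.0 5.0 17.0
    endloop
  endfacet
  facet normal 0.0000 1.0000 0.0000
    outer loop
      vertex 20.0 5.0 0.0
      vertex 5.0 5.0 17.0
      vertex 20.0 5.0 17.0
    endloop
  endfacet
  facet normal 1.0000 0.0000 0.0000
    outer loop
      vertex 5.0 5.0 0.0
      vertex 5.0 12.0 0.0
      vertex 5.0 12.0 17.0
    endloop
  endfacet
  facet normal 1.0000 0.0000 0.0000
    outer loop
      vertex 5.0 5.0 0.0
      vertex 5.0 12.0 17.0
      vertex 5.0 5.0 17.0
    endloop
  endfacet
  facet normal 0.0000 1.0000 0.0000
    outer loop
      vertex 5.0 12.0 0.0
      vertex 0.0 12.0 0.0
      vertex 0.0 12.0 17.0
    endloop
  endfacet
  facet normal 0.0000 1.0000 0.0000
    outer loop
      vertex 5.0 12.0 0.0
      vertex 0.0 12.0 17.0
      vertex 5.0 12.0 17.0
    endloop
  endfacet
  facet normal -1.0000 0.0000 0.0000
    outer loop
      vertex 0.0 12.0 0.0
      vertex 0.0 0.0 0.0
      vertex 0.0 0.0 17.0
    endloop
  endfacet
  facet normal -1.0000 0.0000 0.0000
    outer loop
      vertex 0.0 12.0 0.0
      vertex 0.0 0.0 17.0
      vertex 0.0 12.0 17.0
    endloop
  endfacet
endsolid part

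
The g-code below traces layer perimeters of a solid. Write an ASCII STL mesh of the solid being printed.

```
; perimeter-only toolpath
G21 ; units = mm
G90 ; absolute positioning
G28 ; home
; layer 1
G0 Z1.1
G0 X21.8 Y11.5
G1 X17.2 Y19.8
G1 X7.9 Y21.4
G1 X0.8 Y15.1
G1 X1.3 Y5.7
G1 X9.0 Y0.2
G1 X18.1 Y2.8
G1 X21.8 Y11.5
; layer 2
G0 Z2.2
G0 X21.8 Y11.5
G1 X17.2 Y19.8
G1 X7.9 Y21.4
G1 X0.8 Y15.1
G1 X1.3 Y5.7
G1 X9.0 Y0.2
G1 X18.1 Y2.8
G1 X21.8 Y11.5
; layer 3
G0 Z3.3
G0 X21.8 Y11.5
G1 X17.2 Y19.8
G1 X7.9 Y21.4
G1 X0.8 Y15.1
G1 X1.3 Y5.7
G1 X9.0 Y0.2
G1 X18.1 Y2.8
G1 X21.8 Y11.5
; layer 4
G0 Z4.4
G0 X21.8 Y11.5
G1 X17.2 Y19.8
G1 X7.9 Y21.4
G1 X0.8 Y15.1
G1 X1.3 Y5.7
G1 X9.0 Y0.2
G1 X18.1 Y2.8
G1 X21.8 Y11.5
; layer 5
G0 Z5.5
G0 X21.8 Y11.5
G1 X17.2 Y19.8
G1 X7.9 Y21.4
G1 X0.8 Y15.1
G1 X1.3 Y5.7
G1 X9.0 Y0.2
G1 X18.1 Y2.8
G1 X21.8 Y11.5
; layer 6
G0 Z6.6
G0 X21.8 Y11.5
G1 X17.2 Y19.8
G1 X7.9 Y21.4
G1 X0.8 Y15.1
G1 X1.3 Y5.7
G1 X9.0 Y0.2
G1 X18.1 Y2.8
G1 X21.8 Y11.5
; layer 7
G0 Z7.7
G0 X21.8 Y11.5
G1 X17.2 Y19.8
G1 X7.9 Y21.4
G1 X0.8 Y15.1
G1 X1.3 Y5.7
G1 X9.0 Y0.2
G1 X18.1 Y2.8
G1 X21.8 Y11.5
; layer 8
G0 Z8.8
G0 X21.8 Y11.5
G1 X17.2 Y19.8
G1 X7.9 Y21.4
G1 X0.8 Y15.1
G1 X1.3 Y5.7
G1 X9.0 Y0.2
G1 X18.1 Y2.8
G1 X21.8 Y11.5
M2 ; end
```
solid part
  facet normal 0.0000 0.0000 -1.0000
    outer loop
      vertex 7.9 21.4 0.0
      vertex 17.2 19.8 0.0
      vertex 21.8 11.5 0.0
    endloop
  endfacet
  facet normal 0.0000 0.0000 -1.0000
    outer loop
      vertex 0.8 15.1 0.0
      vertex 7.9 21.4 0.0
      vertex 21.8 11.5 0.0
    endloop
  endfacet
  facet normal 0.0000 0.0000 -1.0000
    outer loop
      vertex 1.3 5.7 0.0
      vertex 0.8 15.1 0.0
      vertex 21.8 11.5 0.0
    endloop
  endfacet
  facet normal 0.0000 0.0000 -1.0000
    outer loop
      vertex 9.0 0.2 0.0
      vertex 1.3 5.7 0.0
      vertex 21.8 11.5 0.0
    endloop
  endfacet
  facet normal 0.0000 0.0000 -1.0000
    outer loop
      vertex 18.1 2.8 0.0
      vertex 9.0 0.2 0.0
      vertex 21.8 11.5 0.0
    endloop
  endfacet
  facet normal 0.0000 0.0000 1.0000
    outer loop
      vertex 21.8 11.5 8.8
      vertex 17.2 19.8 8.8
      vertex 7.9 21.4 8.8
    endloop
  endfacet
  facet normal 0.0000 0.0000 1.0000
    outer loop
      vertex 21.8 11.5 8.8
      vertex 7.9 21.4 8.8
      vertex 0.8 15.1 8.8
    endloop
  endfacet
  facet normal 0.0000 0.0000 1.0000
    outer loop
      vertex 21.8 11.5 8.8
      vertex 0.8 15.1 8.8
      vertex 1.3 5.7 8.8
    endloop
  endfacet
  facet normal 0.0000 0.0000 1.0000
    outer loop
      vertex 21.8 11.5 8.8
      vertex 1.3 5.7 8.8
      vertex 9.0 0.2 8.8
    endloop
  endfacet
  facet normal 0.0000 0.0000 1.0000
    outer loop
      vertex 21.8 11.5 8.8
      vertex 9.0 0.2 8.8
      vertex 18.1 2.8 8.8
    endloop
  endfacet
  facet normal 0.8747 0.4847 0.0000
    outer loop
      vertex 21.8 11.5 0.0
      vertex 17.2 19.8 0.0
      vertex 17.2 19.8 8.8
    endloop
  endfacet
  facet normal 0.8747 0.4847 0.0000
    outer loop
      vertex 21.8 11.5 0.0
      vertex 17.2 19.8 8.8
      vertex 21.8 11.5 8.8
    endloop
  endfacet
  facet normal 0.1696 0.9855 0.0000
    outer loop
      vertex 17.2 19.8 0.0
      vertex 7.9 21.4 0.0
      vertex 7.9 21.4 8.8
    endloop
  endfacet
  facet normal 0.1696 0.9855 0.0000
    outer loop
      vertex 17.2 19.8 0.0
      vertex 7.9 21.4 8.8
      vertex 17.2 19.8 8.8
    endloop
  endfacet
  facet normal -0.6637 0.7480 0.0000
    outer loop
      vertex 7.9 21.4 0.0
      vertex 0.8 15.1 0.0
      vertex 0.8 15.1 8.8
    endloop
  endfacet
  facet normal -0.6637 0.7480 0.0000
    outer loop
      vertex 7.9 21.4 0.0
      vertex 0.8 15.1 8.8
      vertex 7.9 21.4 8.8
    endloop
  endfacet
  facet normal -0.9986 -0.0531 0.0000
    outer loop
      vertex 0.8 15.1 0.0
      vertex 1.3 5.7 0.0
      vertex 1.3 5.7 8.8
    endloop
  endfacet
  facet normal -0.9986 -0.0531 0.0000
    outer loop
      vertex 0.8 15.1 0.0
      vertex 1.3 5.7 8.8
      vertex 0.8 15.1 8.8
    endloop
  endfacet
  facet normal -0.5812 -0.8137 0.0000
    outer loop
      vertex 1.3 5.7 0.0
      vertex 9.0 0.2 0.0
      vertex 9.0 0.2 8.8
    endloop
  endfacet
  facet normal -0.5812 -0.8137 0.0000
    outer loop
      vertex 1.3 5.7 0.0
      vertex 9.0 0.2 8.8
      vertex 1.3 5.7 8.8
    endloop
  endfacet
  facet normal 0.2747 -0.9615 0.0000
    outer loop
      vertex 9.0 0.2 0.0
      vertex 18.1 2.8 0.0
      vertex 18.1 2.8 8.8
    endloop
  endfacet
  facet normal 0.2747 -0.9615 0.0000
    outer loop
      vertex 9.0 0.2 0.0
      vertex 18.1 2.8 8.8
      vertex 9.0 0.2 8.8
    endloop
  endfacet
  facet normal 0.9202 -0.3914 0.0000
    outer loop
      vertex 18.1 2.8 0.0
      vertex 21.8 11.5 0.0
      vertex 21.8 11.5 8.8
    endloop
  endfacet
  facet normal 0.9202 -0.3914 0.0000
    outer loop
      vertex 18.1 2.8 0.0
      vertex 21.8 11.5 8.8
      vertex 18.1 2.8 8.8
    endloop
  endfacet
endsolid part

The G0 Z moves step by Δz≈1.1 mm. Every layer's G1 loop is the same polygon, so the solid is a straight extrusion of it from z=0 to z≈8.8. Closing with flat bottom and top caps and triangulating gives 24 facets — a regular 7-sided prism (a cylinder approximated with 7 flat sides), circumscribed radius ≈ 10.9 mm, height ≈ 8.8 mm.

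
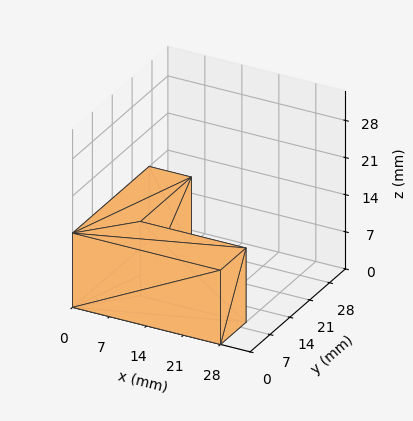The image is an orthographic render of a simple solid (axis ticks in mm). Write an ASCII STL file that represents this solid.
Reading the render: the shape is an L-shaped prism: outer 28 × 27 mm, arm thicknesses ≈ 9 mm (horizontal) and 8 mm (vertical), extruded 14 mm in z (dimensions read to the nearest mm from the axis ticks). For the STL, each face is triangulated and given an outward normal.

solid part
  facet normal 0.0000 0.0000 -1.0000
    outer loop
      vertex 28.00 9.00 0.00
      vertex 28.00 0.00 0.00
      vertex 0.00 0.00 0.00
    endloop
  endfacet
  facet normal 0.0000 0.0000 -1.0000
    outer loop
      vertex 8.00 9.00 0.00
      vertex 28.00 9.00 0.00
      vertex 0.00 0.00 0.00
    endloop
  endfacet
  facet normal 0.0000 0.0000 -1.0000
    outer loop
      vertex 8.00 27.00 0.00
      vertex 8.00 9.00 0.00
      vertex 0.00 0.00 0.00
    endloop
  endfacet
  facet normal 0.0000 0.0000 -1.0000
    outer loop
      vertex 0.00 27.00 0.00
      vertex 8.00 27.00 0.00
      vertex 0.00 0.00 0.00
    endloop
  endfacet
  facet normal 0.0000 0.0000 1.0000
    outer loop
      vertex 0.00 0.00 14.00
      vertex 28.00 0.00 14.00
      vertex 28.00 9.00 14.00
    endloop
  endfacet
  facet normal 0.0000 0.0000 1.0000
    outer loop
      vertex 0.00 0.00 14.00
      vertex 28.00 9.00 14.00
      vertex 8.00 9.00 14.00
    endloop
  endfacet
  facet normal 0.0000 0.0000 1.0000
    outer loop
      vertex 0.00 0.00 14.00
      vertex 8.00 9.00 14.00
      vertex 8.00 27.00 14.00
    endloop
  endfacet
  facet normal 0.0000 0.0000 1.0000
    outer loop
      vertex 0.00 0.00 14.00
      vertex 8.00 27.00 14.00
      vertex 0.00 27.00 14.00
    endloop
  endfacet
  facet normal 0.0000 -1.0000 0.0000
    outer loop
      vertex 0.00 0.00 0.00
      vertex 28.00 0.00 0.00
      vertex 28.00 0.00 14.00
    endloop
  endfacet
  facet normal 0.0000 -1.0000 0.0000
    outer loop
      vertex 0.00 0.00 0.00
      vertex 28.00 0.00 14.00
      vertex 0.00 0.00 14.00
    endloop
  endfacet
  facet normal 1.0000 0.0000 0.0000
    outer loop
      vertex 28.00 0.00 0.00
      vertex 28.00 9.00 0.00
      vertex 28.00 9.00 14.00
    endloop
  endfacet
  facet normal 1.0000 0.0000 0.0000
    outer loop
      vertex 28.00 0.00 0.00
      vertex 28.00 9.00 14.00
      vertex 28.00 0.00 14.00
    endloop
  endfacet
  facet normal 0.0000 1.0000 0.0000
    outer loop
      vertex 28.00 9.00 0.00
      vertex 8.00 9.00 0.00
      vertex 8.00 9.00 14.00
    endloop
  endfacet
  facet normal 0.0000 1.0000 0.0000
    outer loop
      vertex 28.00 9.00 0.00
      vertex 8.00 9.00 14.00
      vertex 28.00 9.00 14.00
    endloop
  endfacet
  facet normal 1.0000 0.0000 0.0000
    outer loop
      vertex 8.00 9.00 0.00
      vertex 8.00 27.00 0.00
      vertex 8.00 27.00 14.00
    endloop
  endfacet
  facet normal 1.0000 0.0000 0.0000
    outer loop
      vertex 8.00 9.00 0.00
      vertex 8.00 27.00 14.00
      vertex 8.00 9.00 14.00
    endloop
  endfacet
  facet normal 0.0000 1.0000 0.0000
    outer loop
      vertex 8.00 27.00 0.00
      vertex 0.00 27.00 0.00
      vertex 0.00 27.00 14.00
    endloop
  endfacet
  facet normal 0.0000 1.0000 0.0000
    outer loop
      vertex 8.00 27.00 0.00
      vertex 0.00 27.00 14.00
      vertex 8.00 27.00 14.00
    endloop
  endfacet
  facet normal -1.0000 0.0000 0.0000
    outer loop
      vertex 0.00 27.00 0.00
      vertex 0.00 0.00 0.00
      vertex 0.00 0.00 14.00
    endloop
  endfacet
  facet normal -1.0000 0.0000 0.0000
    outer loop
      vertex 0.00 27.00 0.00
      vertex 0.00 0.00 14.00
      vertex 0.00 27.00 14.00
    endloop
  endfacet
endsolid part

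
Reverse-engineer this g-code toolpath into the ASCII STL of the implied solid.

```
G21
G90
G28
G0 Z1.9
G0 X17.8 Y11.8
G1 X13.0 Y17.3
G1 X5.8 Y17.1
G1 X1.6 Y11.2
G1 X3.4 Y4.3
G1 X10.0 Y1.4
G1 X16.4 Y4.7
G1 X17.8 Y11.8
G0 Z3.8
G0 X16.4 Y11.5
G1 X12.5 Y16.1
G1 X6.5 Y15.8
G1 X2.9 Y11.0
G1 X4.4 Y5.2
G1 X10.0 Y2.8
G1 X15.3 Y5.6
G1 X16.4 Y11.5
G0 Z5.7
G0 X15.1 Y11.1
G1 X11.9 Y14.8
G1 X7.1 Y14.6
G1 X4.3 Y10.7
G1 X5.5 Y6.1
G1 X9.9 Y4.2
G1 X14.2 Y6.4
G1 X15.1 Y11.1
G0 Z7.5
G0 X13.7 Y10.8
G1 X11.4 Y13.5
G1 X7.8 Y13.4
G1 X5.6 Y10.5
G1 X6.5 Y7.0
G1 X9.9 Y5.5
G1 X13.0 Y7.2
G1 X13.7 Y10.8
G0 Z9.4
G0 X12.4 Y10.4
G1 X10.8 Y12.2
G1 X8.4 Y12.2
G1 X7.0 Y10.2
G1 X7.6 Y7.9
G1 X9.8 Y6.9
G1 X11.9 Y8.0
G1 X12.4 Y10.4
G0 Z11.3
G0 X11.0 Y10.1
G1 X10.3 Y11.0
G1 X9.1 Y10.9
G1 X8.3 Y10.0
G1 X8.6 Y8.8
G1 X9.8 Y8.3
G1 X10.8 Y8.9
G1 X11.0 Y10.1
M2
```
solid part
  facet normal 0.0000 0.0000 -1.0000
    outer loop
      vertex 5.2 18.3 0.0
      vertex 13.6 18.6 0.0
      vertex 19.1 12.2 0.0
    endloop
  endfacet
  facet normal 0.0000 0.0000 -1.0000
    outer loop
      vertex 0.2 11.5 0.0
      vertex 5.2 18.3 0.0
      vertex 19.1 12.2 0.0
    endloop
  endfacet
  facet normal 0.0000 0.0000 -1.0000
    outer loop
      vertex 2.3 3.4 0.0
      vertex 0.2 11.5 0.0
      vertex 19.1 12.2 0.0
    endloop
  endfacet
  facet normal 0.0000 0.0000 -1.0000
    outer loop
      vertex 10.1 0.0 0.0
      vertex 2.3 3.4 0.0
      vertex 19.1 12.2 0.0
    endloop
  endfacet
  facet normal 0.0000 0.0000 -1.0000
    outer loop
      vertex 17.5 3.9 0.0
      vertex 10.1 0.0 0.0
      vertex 19.1 12.2 0.0
    endloop
  endfacet
  facet normal 0.6320 0.5431 0.5529
    outer loop
      vertex 19.1 12.2 0.0
      vertex 13.6 18.6 0.0
      vertex 9.7 9.7 13.2
    endloop
  endfacet
  facet normal -0.0297 0.8328 0.5527
    outer loop
      vertex 13.6 18.6 0.0
      vertex 5.2 18.3 0.0
      vertex 9.7 9.7 13.2
    endloop
  endfacet
  facet normal -0.6722 0.4943 0.5512
    outer loop
      vertex 5.2 18.3 0.0
      vertex 0.2 11.5 0.0
      vertex 9.7 9.7 13.2
    endloop
  endfacet
  facet normal -0.8070 -0.2092 0.5523
    outer loop
      vertex 0.2 11.5 0.0
      vertex 2.3 3.4 0.0
      vertex 9.7 9.7 13.2
    endloop
  endfacet
  facet normal -0.3333 -0.7645 0.5517
    outer loop
      vertex 2.3 3.4 0.0
      vertex 10.1 0.0 0.0
      vertex 9.7 9.7 13.2
    endloop
  endfacet
  facet normal 0.3884 -0.7369 0.5533
    outer loop
      vertex 10.1 0.0 0.0
      vertex 17.5 3.9 0.0
      vertex 9.7 9.7 13.2
    endloop
  endfacet
  facet normal 0.8182 -0.1577 0.5528
    outer loop
      vertex 17.5 3.9 0.0
      vertex 19.1 12.2 0.0
      vertex 9.7 9.7 13.2
    endloop
  endfacet
endsolid part

The G0 Z moves step by Δz≈1.9 mm. The G1 loops shrink linearly with z, so the solid tapers from its base footprint up to z≈13.2. Closing with a flat bottom cap and the tapered top and triangulating gives 12 facets — a regular 7-sided pyramid, base circumscribed radius ≈ 9.7 mm, apex at z ≈ 13.2 mm.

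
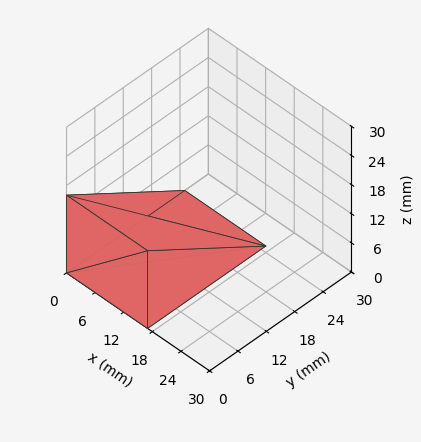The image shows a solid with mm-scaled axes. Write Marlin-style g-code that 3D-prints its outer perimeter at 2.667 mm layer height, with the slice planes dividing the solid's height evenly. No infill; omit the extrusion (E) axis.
Reading the render: the shape is a wedge (ramp): 17 × 25 mm base, rising to 16 mm along the y=0 edge and sloping linearly to z=0 at y=25 (dimensions read to the nearest mm from the axis ticks). For the g-code, the solid's height is divided into equal slices at the stated Δz and each level perimeter traced with G1 moves after a G0 lift.

; perimeter-only toolpath
G21 ; units = mm
G90 ; absolute positioning
G28 ; home
; layer 1
G0 Z2.667
G0 X0.000 Y0.000
G1 X17.000 Y0.000
G1 X17.000 Y20.833
G1 X0.000 Y20.833
G1 X0.000 Y0.000
; layer 2
G0 Z5.333
G0 X0.000 Y0.000
G1 X17.000 Y0.000
G1 X17.000 Y16.667
G1 X0.000 Y16.667
G1 X0.000 Y0.000
; layer 3
G0 Z8.000
G0 X0.000 Y0.000
G1 X17.000 Y0.000
G1 X17.000 Y12.500
G1 X0.000 Y12.500
G1 X0.000 Y0.000
; layer 4
G0 Z10.667
G0 X0.000 Y0.000
G1 X17.000 Y0.000
G1 X17.000 Y8.333
G1 X0.000 Y8.333
G1 X0.000 Y0.000
; layer 5
G0 Z13.333
G0 X0.000 Y0.000
G1 X17.000 Y0.000
G1 X17.000 Y4.167
G1 X0.000 Y4.167
G1 X0.000 Y0.000
M2 ; end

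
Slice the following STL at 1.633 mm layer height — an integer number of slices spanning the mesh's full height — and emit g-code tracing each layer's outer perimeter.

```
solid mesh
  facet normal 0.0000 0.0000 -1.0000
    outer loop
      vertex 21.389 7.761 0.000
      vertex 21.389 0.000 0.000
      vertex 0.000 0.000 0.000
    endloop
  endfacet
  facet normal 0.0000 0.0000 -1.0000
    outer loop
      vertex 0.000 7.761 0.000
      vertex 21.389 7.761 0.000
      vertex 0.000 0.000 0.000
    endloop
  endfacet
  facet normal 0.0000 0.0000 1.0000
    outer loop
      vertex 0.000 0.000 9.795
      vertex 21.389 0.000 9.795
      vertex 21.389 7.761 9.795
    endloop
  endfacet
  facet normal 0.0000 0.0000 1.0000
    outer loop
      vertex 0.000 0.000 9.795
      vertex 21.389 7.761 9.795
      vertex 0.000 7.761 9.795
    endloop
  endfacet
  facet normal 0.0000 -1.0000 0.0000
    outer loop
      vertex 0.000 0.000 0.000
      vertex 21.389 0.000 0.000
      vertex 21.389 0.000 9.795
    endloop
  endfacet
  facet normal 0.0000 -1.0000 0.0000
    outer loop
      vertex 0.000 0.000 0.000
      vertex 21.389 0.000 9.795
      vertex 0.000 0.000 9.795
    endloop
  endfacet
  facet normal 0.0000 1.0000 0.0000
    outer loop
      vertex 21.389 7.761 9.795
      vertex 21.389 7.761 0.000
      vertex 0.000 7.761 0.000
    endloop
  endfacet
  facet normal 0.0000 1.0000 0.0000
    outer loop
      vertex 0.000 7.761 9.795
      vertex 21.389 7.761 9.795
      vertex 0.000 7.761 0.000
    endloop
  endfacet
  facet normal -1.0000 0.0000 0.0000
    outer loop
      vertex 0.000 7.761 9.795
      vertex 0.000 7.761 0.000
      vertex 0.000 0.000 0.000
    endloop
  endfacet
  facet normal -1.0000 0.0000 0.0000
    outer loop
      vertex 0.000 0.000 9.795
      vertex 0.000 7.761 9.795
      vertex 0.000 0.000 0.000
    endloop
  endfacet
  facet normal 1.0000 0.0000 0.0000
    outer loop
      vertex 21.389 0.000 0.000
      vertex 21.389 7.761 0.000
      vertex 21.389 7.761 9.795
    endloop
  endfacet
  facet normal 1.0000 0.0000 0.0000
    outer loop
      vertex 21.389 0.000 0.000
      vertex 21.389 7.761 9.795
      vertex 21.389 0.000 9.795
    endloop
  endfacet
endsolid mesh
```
; perimeter-only toolpath
G21 ; units = mm
G90 ; absolute positioning
G28 ; home
; layer 1
G0 Z1.633
G0 X0.000 Y0.000
G1 X21.389 Y0.000
G1 X21.389 Y7.761
G1 X0.000 Y7.761
G1 X0.000 Y0.000
; layer 2
G0 Z3.265
G0 X0.000 Y0.000
G1 X21.389 Y0.000
G1 X21.389 Y7.761
G1 X0.000 Y7.761
G1 X0.000 Y0.000
; layer 3
G0 Z4.897
G0 X0.000 Y0.000
G1 X21.389 Y0.000
G1 X21.389 Y7.761
G1 X0.000 Y7.761
G1 X0.000 Y0.000
; layer 4
G0 Z6.530
G0 X0.000 Y0.000
G1 X21.389 Y0.000
G1 X21.389 Y7.761
G1 X0.000 Y7.761
G1 X0.000 Y0.000
; layer 5
G0 Z8.162
G0 X0.000 Y0.000
G1 X21.389 Y0.000
G1 X21.389 Y7.761
G1 X0.000 Y7.761
G1 X0.000 Y0.000
; layer 6
G0 Z9.795
G0 X0.000 Y0.000
G1 X21.389 Y0.000
G1 X21.389 Y7.761
G1 X0.000 Y7.761
G1 X0.000 Y0.000
M2 ; end

The solid is a rectangular box, roughly 21.4 × 7.76 mm footprint and 9.79 mm tall. Slicing at Δz = 1.633 mm — 6 equal slices spanning the solid's height, so layer i sits at z = i·h/6 — gives 6 non-empty perimeters. Each is a 4-segment closed polygon; G0 lifts to the layer z and rapids to the start vertex, then G1 traces the edges.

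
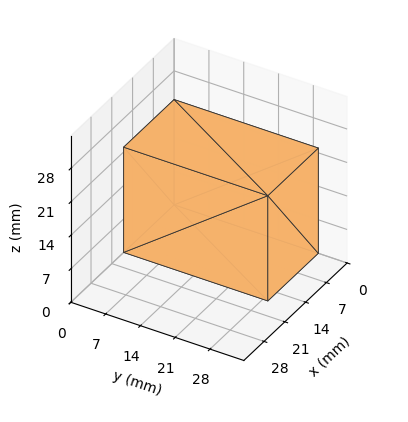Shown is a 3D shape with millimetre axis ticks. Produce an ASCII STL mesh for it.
Reading the render: the shape is a rectangular box, roughly 17 × 29 mm footprint and 22 mm tall (dimensions read to the nearest mm from the axis ticks). For the STL, each face is triangulated and given an outward normal.

solid part
  facet normal 0.0000 0.0000 -1.0000
    outer loop
      vertex 17.00 29.00 0.00
      vertex 17.00 0.00 0.00
      vertex 0.00 0.00 0.00
    endloop
  endfacet
  facet normal 0.0000 0.0000 -1.0000
    outer loop
      vertex 0.00 29.00 0.00
      vertex 17.00 29.00 0.00
      vertex 0.00 0.00 0.00
    endloop
  endfacet
  facet normal 0.0000 0.0000 1.0000
    outer loop
      vertex 0.00 0.00 22.00
      vertex 17.00 0.00 22.00
      vertex 17.00 29.00 22.00
    endloop
  endfacet
  facet normal 0.0000 0.0000 1.0000
    outer loop
      vertex 0.00 0.00 22.00
      vertex 17.00 29.00 22.00
      vertex 0.00 29.00 22.00
    endloop
  endfacet
  facet normal 0.0000 -1.0000 0.0000
    outer loop
      vertex 0.00 0.00 0.00
      vertex 17.00 0.00 0.00
      vertex 17.00 0.00 22.00
    endloop
  endfacet
  facet normal 0.0000 -1.0000 0.0000
    outer loop
      vertex 0.00 0.00 0.00
      vertex 17.00 0.00 22.00
      vertex 0.00 0.00 22.00
    endloop
  endfacet
  facet normal 0.0000 1.0000 0.0000
    outer loop
      vertex 17.00 29.00 22.00
      vertex 17.00 29.00 0.00
      vertex 0.00 29.00 0.00
    endloop
  endfacet
  facet normal 0.0000 1.0000 0.0000
    outer loop
      vertex 0.00 29.00 22.00
      vertex 17.00 29.00 22.00
      vertex 0.00 29.00 0.00
    endloop
  endfacet
  facet normal -1.0000 0.0000 0.0000
    outer loop
      vertex 0.00 29.00 22.00
      vertex 0.00 29.00 0.00
      vertex 0.00 0.00 0.00
    endloop
  endfacet
  facet normal -1.0000 0.0000 0.0000
    outer loop
      vertex 0.00 0.00 22.00
      vertex 0.00 29.00 22.00
      vertex 0.00 0.00 0.00
    endloop
  endfacet
  facet normal 1.0000 0.0000 0.0000
    outer loop
      vertex 17.00 0.00 0.00
      vertex 17.00 29.00 0.00
      vertex 17.00 29.00 22.00
    endloop
  endfacet
  facet normal 1.0000 0.0000 0.0000
    outer loop
      vertex 17.00 0.00 0.00
      vertex 17.00 29.00 22.00
      vertex 17.00 0.00 22.00
    endloop
  endfacet
endsolid part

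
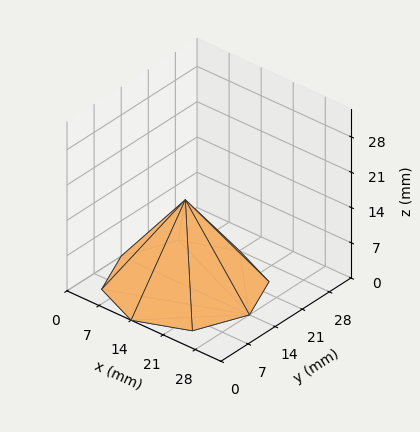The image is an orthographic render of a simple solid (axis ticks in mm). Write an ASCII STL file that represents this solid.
Reading the render: the shape is a regular 8-sided pyramid, base circumscribed radius ≈ 14 mm, apex at z ≈ 17 mm (dimensions read to the nearest mm from the axis ticks). For the STL, each face is triangulated and given an outward normal.

solid part
  facet normal 0.0000 0.0000 -1.0000
    outer loop
      vertex 14.00 28.00 0.00
      vertex 23.90 23.90 0.00
      vertex 28.00 14.00 0.00
    endloop
  endfacet
  facet normal 0.0000 0.0000 -1.0000
    outer loop
      vertex 4.10 23.90 0.00
      vertex 14.00 28.00 0.00
      vertex 28.00 14.00 0.00
    endloop
  endfacet
  facet normal 0.0000 0.0000 -1.0000
    outer loop
      vertex 0.00 14.00 0.00
      vertex 4.10 23.90 0.00
      vertex 28.00 14.00 0.00
    endloop
  endfacet
  facet normal 0.0000 0.0000 -1.0000
    outer loop
      vertex 4.10 4.10 0.00
      vertex 0.00 14.00 0.00
      vertex 28.00 14.00 0.00
    endloop
  endfacet
  facet normal 0.0000 0.0000 -1.0000
    outer loop
      vertex 14.00 0.00 0.00
      vertex 4.10 4.10 0.00
      vertex 28.00 14.00 0.00
    endloop
  endfacet
  facet normal 0.0000 0.0000 -1.0000
    outer loop
      vertex 23.90 4.10 0.00
      vertex 14.00 0.00 0.00
      vertex 28.00 14.00 0.00
    endloop
  endfacet
  facet normal 0.7353 0.3045 0.6055
    outer loop
      vertex 28.00 14.00 0.00
      vertex 23.90 23.90 0.00
      vertex 14.00 14.00 17.00
    endloop
  endfacet
  facet normal 0.3045 0.7353 0.6055
    outer loop
      vertex 23.90 23.90 0.00
      vertex 14.00 28.00 0.00
      vertex 14.00 14.00 17.00
    endloop
  endfacet
  facet normal -0.3045 0.7353 0.6055
    outer loop
      vertex 14.00 28.00 0.00
      vertex 4.10 23.90 0.00
      vertex 14.00 14.00 17.00
    endloop
  endfacet
  facet normal -0.7353 0.3045 0.6055
    outer loop
      vertex 4.10 23.90 0.00
      vertex 0.00 14.00 0.00
      vertex 14.00 14.00 17.00
    endloop
  endfacet
  facet normal -0.7353 -0.3045 0.6055
    outer loop
      vertex 0.00 14.00 0.00
      vertex 4.10 4.10 0.00
      vertex 14.00 14.00 17.00
    endloop
  endfacet
  facet normal -0.3045 -0.7353 0.6055
    outer loop
      vertex 4.10 4.10 0.00
      vertex 14.00 0.00 0.00
      vertex 14.00 14.00 17.00
    endloop
  endfacet
  facet normal 0.3045 -0.7353 0.6055
    outer loop
      vertex 14.00 0.00 0.00
      vertex 23.90 4.10 0.00
      vertex 14.00 14.00 17.00
    endloop
  endfacet
  facet normal 0.7353 -0.3045 0.6055
    outer loop
      vertex 23.90 4.10 0.00
      vertex 28.00 14.00 0.00
      vertex 14.00 14.00 17.00
    endloop
  endfacet
endsolid part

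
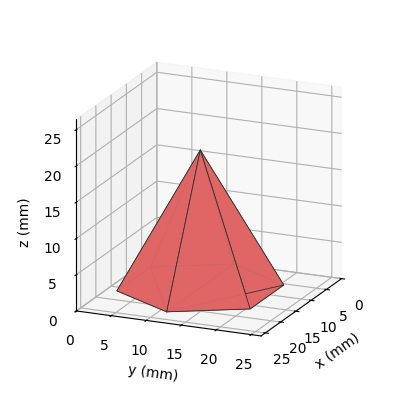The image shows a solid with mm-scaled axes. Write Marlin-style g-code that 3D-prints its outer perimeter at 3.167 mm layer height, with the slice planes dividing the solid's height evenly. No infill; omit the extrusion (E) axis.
Reading the render: the shape is a regular 6-sided pyramid, base circumscribed radius ≈ 11 mm, apex at z ≈ 19 mm (dimensions read to the nearest mm from the axis ticks). For the g-code, the solid's height is divided into equal slices at the stated Δz and each level perimeter traced with G1 moves after a G0 lift.

; perimeter-only toolpath
G21 ; units = mm
G90 ; absolute positioning
G28 ; home
; layer 1
G0 Z3.167
G0 X20.167 Y11.000
G1 X15.583 Y18.938
G1 X6.417 Y18.938
G1 X1.833 Y11.000
G1 X6.417 Y3.062
G1 X15.583 Y3.062
G1 X20.167 Y11.000
; layer 2
G0 Z6.333
G0 X18.333 Y11.000
G1 X14.667 Y17.351
G1 X7.333 Y17.351
G1 X3.667 Y11.000
G1 X7.333 Y4.649
G1 X14.667 Y4.649
G1 X18.333 Y11.000
; layer 3
G0 Z9.500
G0 X16.500 Y11.000
G1 X13.750 Y15.763
G1 X8.250 Y15.763
G1 X5.500 Y11.000
G1 X8.250 Y6.237
G1 X13.750 Y6.237
G1 X16.500 Y11.000
; layer 4
G0 Z12.667
G0 X14.667 Y11.000
G1 X12.833 Y14.175
G1 X9.167 Y14.175
G1 X7.333 Y11.000
G1 X9.167 Y7.825
G1 X12.833 Y7.825
G1 X14.667 Y11.000
; layer 5
G0 Z15.833
G0 X12.833 Y11.000
G1 X11.917 Y12.588
G1 X10.083 Y12.588
G1 X9.167 Y11.000
G1 X10.083 Y9.412
G1 X11.917 Y9.412
G1 X12.833 Y11.000
M2 ; end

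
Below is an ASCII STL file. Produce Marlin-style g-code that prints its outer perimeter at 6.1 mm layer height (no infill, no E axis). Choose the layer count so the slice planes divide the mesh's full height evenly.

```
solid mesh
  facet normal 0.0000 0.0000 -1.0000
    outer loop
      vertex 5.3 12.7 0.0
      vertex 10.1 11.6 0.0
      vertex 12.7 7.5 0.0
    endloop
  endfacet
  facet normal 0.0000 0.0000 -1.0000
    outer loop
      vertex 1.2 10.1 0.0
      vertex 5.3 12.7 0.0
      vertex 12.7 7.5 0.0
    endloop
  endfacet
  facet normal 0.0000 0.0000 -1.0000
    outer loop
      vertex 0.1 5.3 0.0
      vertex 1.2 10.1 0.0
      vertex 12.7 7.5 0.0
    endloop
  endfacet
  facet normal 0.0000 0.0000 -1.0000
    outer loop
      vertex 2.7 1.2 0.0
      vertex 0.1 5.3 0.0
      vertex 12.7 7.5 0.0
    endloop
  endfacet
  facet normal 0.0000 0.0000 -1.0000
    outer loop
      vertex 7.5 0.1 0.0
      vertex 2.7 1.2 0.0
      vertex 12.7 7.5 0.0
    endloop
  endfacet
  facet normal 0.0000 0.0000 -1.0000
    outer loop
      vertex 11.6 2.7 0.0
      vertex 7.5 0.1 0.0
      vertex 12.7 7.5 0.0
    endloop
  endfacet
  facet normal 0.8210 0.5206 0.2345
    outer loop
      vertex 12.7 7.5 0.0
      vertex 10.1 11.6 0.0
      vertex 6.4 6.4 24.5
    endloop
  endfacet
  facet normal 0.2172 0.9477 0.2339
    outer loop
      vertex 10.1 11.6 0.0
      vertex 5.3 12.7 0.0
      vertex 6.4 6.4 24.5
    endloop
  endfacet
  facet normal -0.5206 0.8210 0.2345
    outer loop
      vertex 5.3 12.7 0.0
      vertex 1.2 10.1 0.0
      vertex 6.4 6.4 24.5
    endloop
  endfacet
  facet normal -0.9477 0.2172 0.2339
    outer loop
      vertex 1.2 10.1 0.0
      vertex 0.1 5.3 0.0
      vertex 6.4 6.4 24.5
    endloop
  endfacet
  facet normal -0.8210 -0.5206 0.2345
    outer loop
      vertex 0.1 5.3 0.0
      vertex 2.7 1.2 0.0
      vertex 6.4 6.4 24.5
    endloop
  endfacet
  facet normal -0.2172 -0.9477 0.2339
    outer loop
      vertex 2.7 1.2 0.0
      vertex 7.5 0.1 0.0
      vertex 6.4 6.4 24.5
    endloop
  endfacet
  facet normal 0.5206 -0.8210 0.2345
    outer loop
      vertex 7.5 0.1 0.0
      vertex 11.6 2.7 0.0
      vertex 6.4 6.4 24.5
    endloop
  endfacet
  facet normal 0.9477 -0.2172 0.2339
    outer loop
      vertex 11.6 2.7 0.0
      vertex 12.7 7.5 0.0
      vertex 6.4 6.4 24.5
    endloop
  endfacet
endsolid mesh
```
; perimeter-only toolpath
G21 ; units = mm
G90 ; absolute positioning
G28 ; home
; layer 1
G0 Z6.1
G0 X11.1 Y7.2
G1 X9.2 Y10.3
G1 X5.6 Y11.1
G1 X2.5 Y9.2
G1 X1.7 Y5.6
G1 X3.6 Y2.5
G1 X7.2 Y1.7
G1 X10.3 Y3.6
G1 X11.1 Y7.2
; layer 2
G0 Z12.2
G0 X9.6 Y7.0
G1 X8.2 Y9.0
G1 X5.8 Y9.6
G1 X3.8 Y8.2
G1 X3.2 Y5.8
G1 X4.6 Y3.8
G1 X7.0 Y3.2
G1 X9.0 Y4.6
G1 X9.6 Y7.0
; layer 3
G0 Z18.4
G0 X8.0 Y6.7
G1 X7.3 Y7.7
G1 X6.1 Y8.0
G1 X5.1 Y7.3
G1 X4.8 Y6.1
G1 X5.5 Y5.1
G1 X6.7 Y4.8
G1 X7.7 Y5.5
G1 X8.0 Y6.7
M2 ; end

The solid is a regular 8-sided pyramid, base circumscribed radius ≈ 6.4 mm, apex at z ≈ 24.5 mm. Slicing at Δz = 6.1 mm — 4 equal slices spanning the solid's height, so layer i sits at z = i·h/4 — gives 3 non-empty perimeters. Each is a 8-segment closed polygon; G0 lifts to the layer z and rapids to the start vertex, then G1 traces the edges. The cross-section shrinks linearly with z (the slice at the apex is degenerate and omitted).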